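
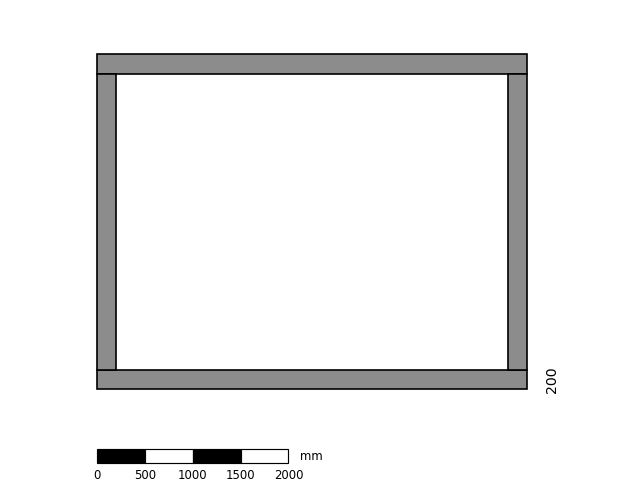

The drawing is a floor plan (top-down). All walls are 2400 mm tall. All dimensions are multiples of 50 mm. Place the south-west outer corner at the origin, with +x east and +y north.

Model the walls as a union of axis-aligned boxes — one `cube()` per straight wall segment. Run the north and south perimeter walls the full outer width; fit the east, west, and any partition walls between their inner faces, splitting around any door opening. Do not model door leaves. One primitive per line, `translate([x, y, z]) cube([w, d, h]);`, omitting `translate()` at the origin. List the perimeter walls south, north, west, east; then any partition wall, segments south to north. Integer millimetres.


cube([4500, 200, 2400]);
translate([0, 3300, 0]) cube([4500, 200, 2400]);
translate([0, 200, 0]) cube([200, 3100, 2400]);
translate([4300, 200, 0]) cube([200, 3100, 2400]);


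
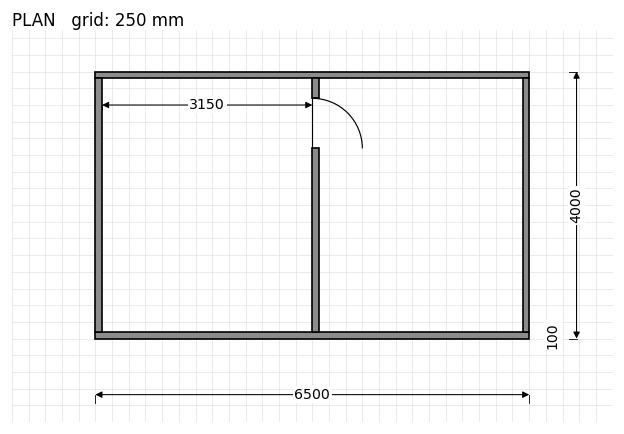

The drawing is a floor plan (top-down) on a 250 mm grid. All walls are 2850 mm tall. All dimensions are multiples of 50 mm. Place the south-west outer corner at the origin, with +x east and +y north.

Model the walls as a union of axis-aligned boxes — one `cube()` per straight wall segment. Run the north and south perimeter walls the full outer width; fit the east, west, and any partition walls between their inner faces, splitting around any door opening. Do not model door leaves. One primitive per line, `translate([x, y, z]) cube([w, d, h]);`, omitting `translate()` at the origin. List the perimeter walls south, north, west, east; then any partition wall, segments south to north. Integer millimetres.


cube([6500, 100, 2850]);
translate([0, 3900, 0]) cube([6500, 100, 2850]);
translate([0, 100, 0]) cube([100, 3800, 2850]);
translate([6400, 100, 0]) cube([100, 3800, 2850]);
translate([3250, 100, 0]) cube([100, 2750, 2850]);
translate([3250, 3600, 0]) cube([100, 300, 2850]);


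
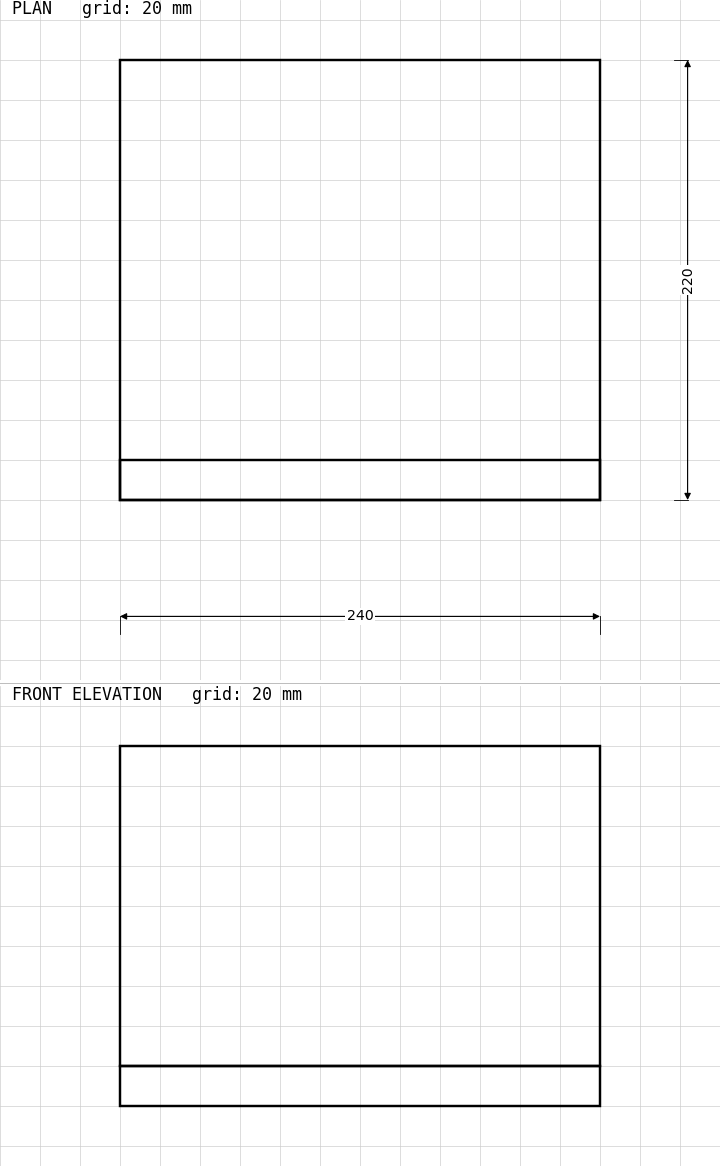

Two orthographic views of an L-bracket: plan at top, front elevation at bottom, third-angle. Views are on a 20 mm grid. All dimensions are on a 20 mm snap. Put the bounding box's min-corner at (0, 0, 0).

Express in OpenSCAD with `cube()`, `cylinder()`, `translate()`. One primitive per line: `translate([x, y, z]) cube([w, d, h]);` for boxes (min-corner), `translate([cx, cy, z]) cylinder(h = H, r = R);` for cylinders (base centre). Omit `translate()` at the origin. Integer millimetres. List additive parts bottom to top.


cube([240, 220, 20]);
translate([0, 0, 20]) cube([240, 20, 160]);


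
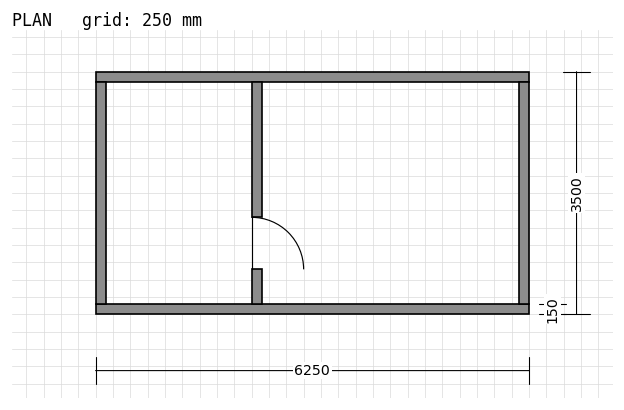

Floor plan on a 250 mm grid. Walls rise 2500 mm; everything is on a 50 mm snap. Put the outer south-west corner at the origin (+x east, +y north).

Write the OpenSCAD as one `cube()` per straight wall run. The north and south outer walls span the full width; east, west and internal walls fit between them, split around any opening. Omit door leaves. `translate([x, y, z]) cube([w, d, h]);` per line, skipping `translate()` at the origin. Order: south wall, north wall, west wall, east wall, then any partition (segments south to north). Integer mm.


cube([6250, 150, 2500]);
translate([0, 3350, 0]) cube([6250, 150, 2500]);
translate([0, 150, 0]) cube([150, 3200, 2500]);
translate([6100, 150, 0]) cube([150, 3200, 2500]);
translate([2250, 150, 0]) cube([150, 500, 2500]);
translate([2250, 1400, 0]) cube([150, 1950, 2500]);


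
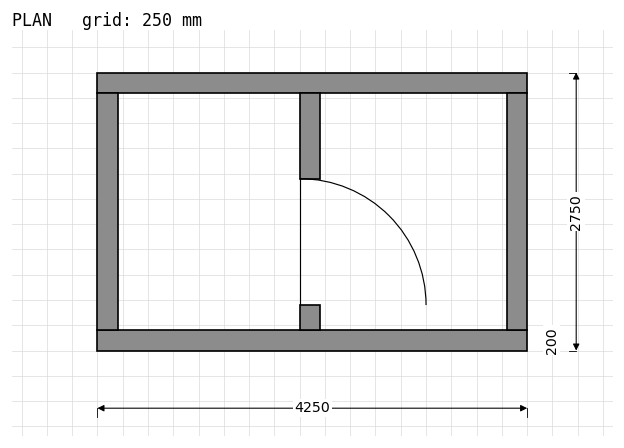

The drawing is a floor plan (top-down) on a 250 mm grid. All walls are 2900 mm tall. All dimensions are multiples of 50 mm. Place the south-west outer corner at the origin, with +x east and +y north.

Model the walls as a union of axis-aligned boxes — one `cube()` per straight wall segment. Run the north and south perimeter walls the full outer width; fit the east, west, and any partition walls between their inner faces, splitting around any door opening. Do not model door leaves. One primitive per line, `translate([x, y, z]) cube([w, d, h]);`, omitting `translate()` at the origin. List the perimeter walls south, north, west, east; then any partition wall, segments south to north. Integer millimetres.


cube([4250, 200, 2900]);
translate([0, 2550, 0]) cube([4250, 200, 2900]);
translate([0, 200, 0]) cube([200, 2350, 2900]);
translate([4050, 200, 0]) cube([200, 2350, 2900]);
translate([2000, 200, 0]) cube([200, 250, 2900]);
translate([2000, 1700, 0]) cube([200, 850, 2900]);


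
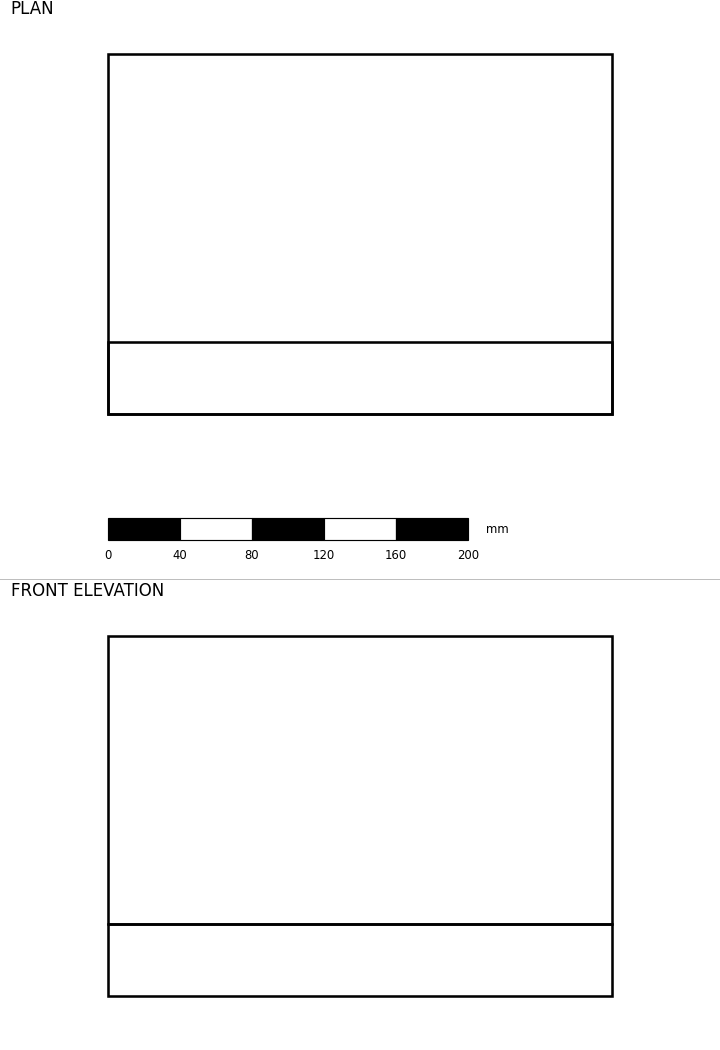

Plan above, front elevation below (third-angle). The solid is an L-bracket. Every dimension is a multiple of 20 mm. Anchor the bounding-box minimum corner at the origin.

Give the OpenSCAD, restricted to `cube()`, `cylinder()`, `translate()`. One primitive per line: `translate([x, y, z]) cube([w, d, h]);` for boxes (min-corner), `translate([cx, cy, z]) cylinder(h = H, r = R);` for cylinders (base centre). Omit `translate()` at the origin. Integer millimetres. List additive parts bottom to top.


cube([280, 200, 40]);
translate([0, 0, 40]) cube([280, 40, 160]);


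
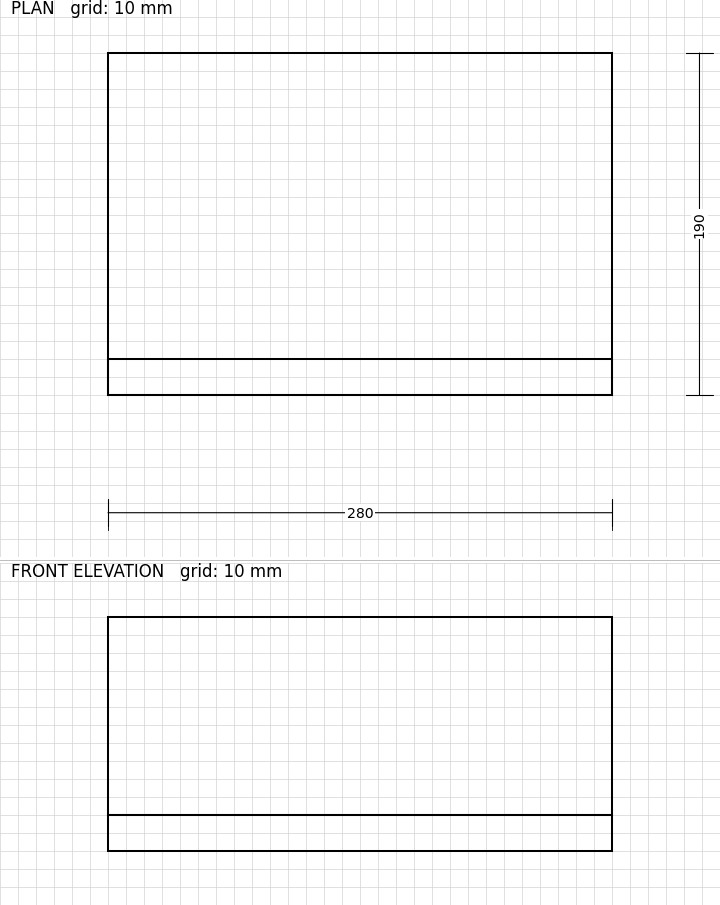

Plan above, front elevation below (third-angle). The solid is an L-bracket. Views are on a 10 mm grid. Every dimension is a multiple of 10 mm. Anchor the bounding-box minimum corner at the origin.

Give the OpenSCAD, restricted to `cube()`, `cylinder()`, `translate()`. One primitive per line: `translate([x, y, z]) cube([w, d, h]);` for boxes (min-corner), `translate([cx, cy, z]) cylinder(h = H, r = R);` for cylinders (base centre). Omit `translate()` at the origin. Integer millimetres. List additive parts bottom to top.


cube([280, 190, 20]);
translate([0, 0, 20]) cube([280, 20, 110]);


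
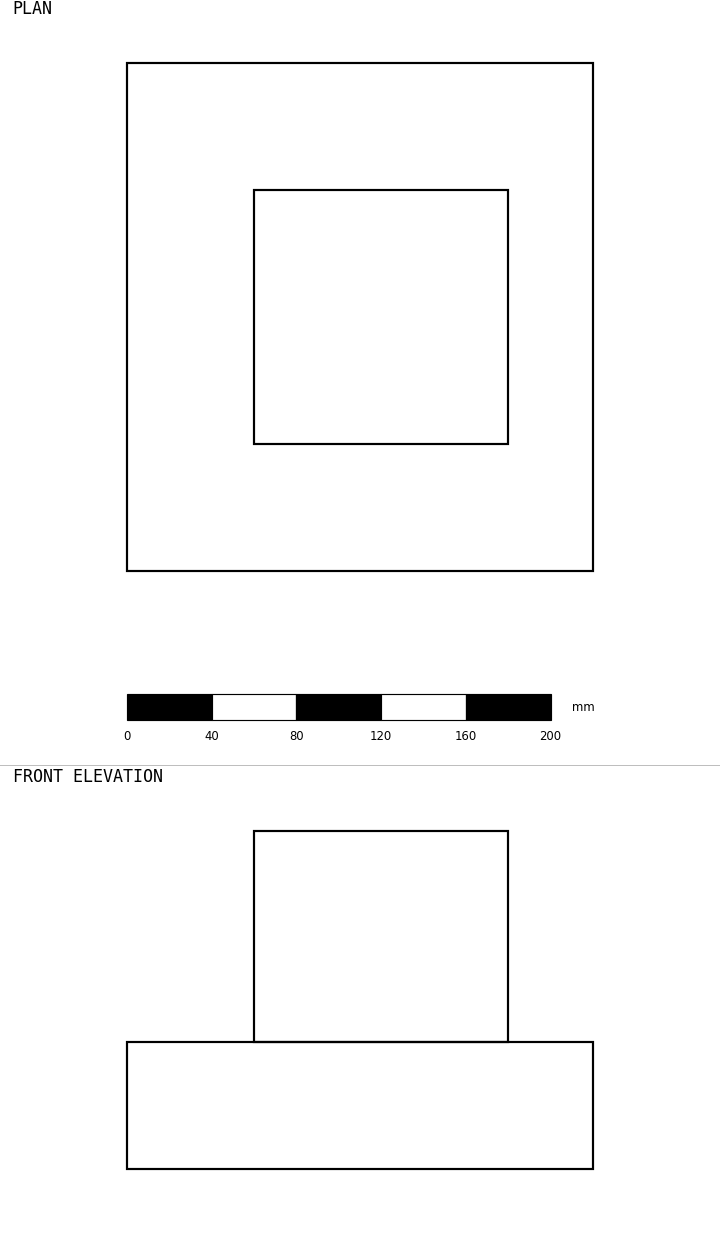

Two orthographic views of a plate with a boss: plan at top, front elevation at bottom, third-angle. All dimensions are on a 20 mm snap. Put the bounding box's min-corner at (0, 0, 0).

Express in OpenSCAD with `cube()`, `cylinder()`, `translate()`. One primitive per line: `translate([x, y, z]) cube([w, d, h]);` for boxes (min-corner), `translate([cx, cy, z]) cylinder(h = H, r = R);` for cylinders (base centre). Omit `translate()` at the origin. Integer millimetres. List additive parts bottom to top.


cube([220, 240, 60]);
translate([60, 60, 60]) cube([120, 120, 100]);


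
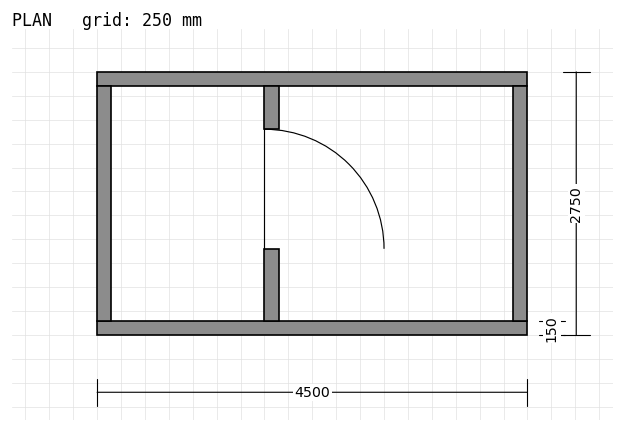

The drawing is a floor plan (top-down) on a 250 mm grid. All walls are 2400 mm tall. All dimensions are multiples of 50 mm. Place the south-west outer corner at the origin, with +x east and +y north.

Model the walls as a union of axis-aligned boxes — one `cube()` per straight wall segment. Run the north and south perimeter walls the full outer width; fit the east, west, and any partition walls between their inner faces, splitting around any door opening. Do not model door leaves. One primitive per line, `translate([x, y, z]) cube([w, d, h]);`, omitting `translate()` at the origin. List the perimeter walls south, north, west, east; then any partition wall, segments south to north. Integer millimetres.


cube([4500, 150, 2400]);
translate([0, 2600, 0]) cube([4500, 150, 2400]);
translate([0, 150, 0]) cube([150, 2450, 2400]);
translate([4350, 150, 0]) cube([150, 2450, 2400]);
translate([1750, 150, 0]) cube([150, 750, 2400]);
translate([1750, 2150, 0]) cube([150, 450, 2400]);


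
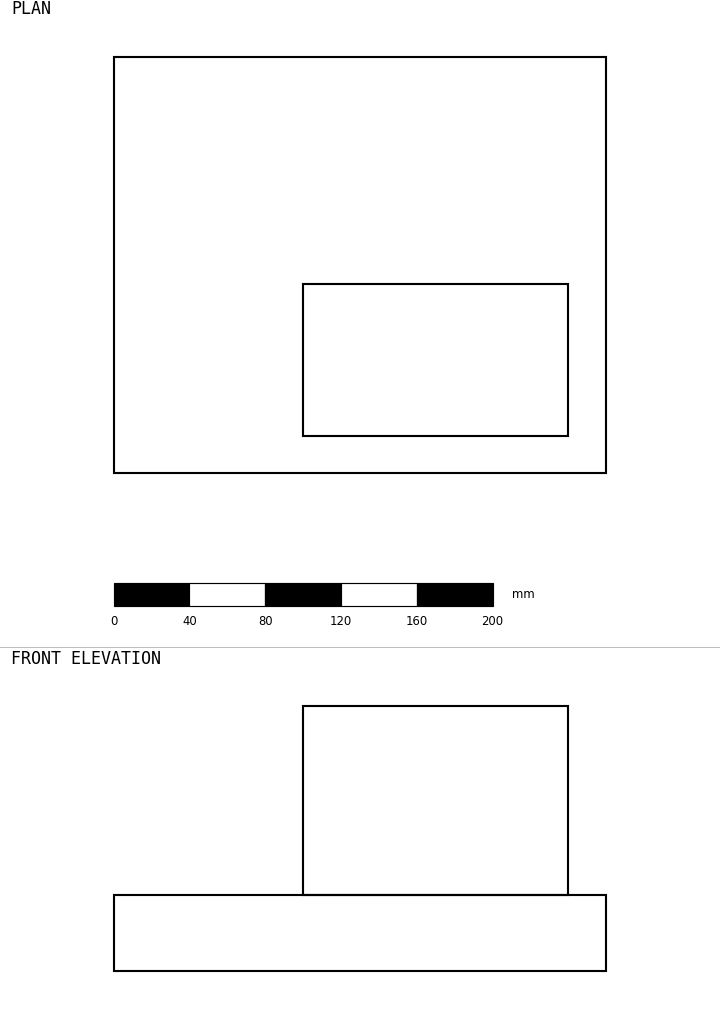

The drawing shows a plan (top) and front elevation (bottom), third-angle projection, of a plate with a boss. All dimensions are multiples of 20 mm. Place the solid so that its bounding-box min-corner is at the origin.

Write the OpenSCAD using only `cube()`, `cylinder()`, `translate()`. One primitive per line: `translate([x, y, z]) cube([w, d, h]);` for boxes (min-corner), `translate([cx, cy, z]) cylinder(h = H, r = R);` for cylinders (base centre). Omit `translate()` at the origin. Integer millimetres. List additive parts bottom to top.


cube([260, 220, 40]);
translate([100, 20, 40]) cube([140, 80, 100]);


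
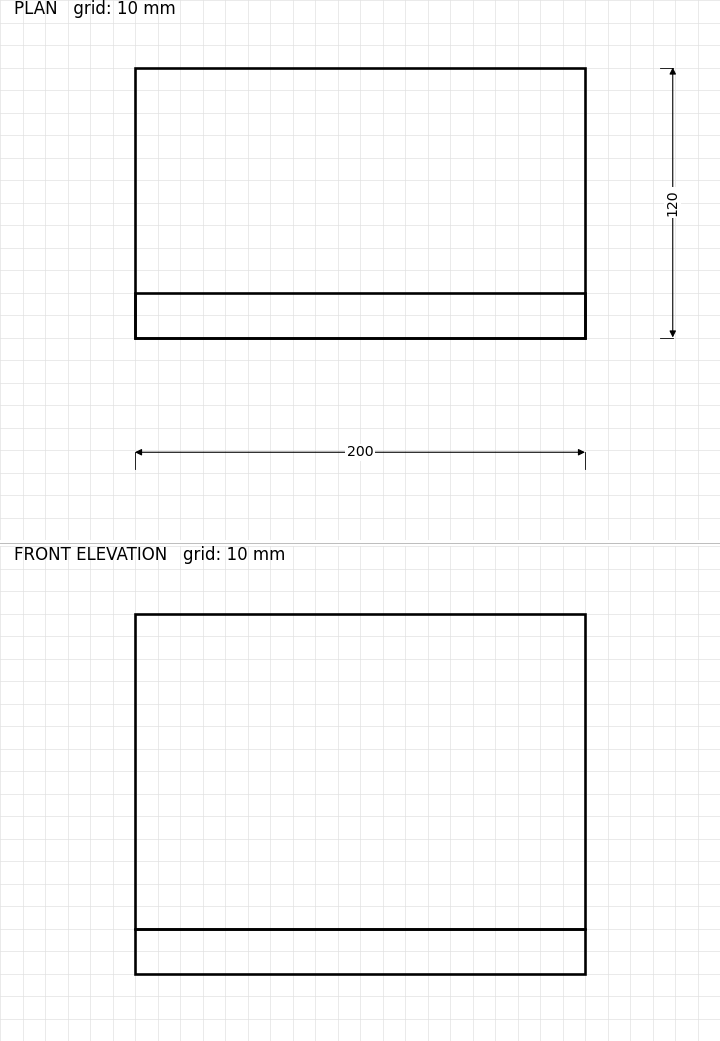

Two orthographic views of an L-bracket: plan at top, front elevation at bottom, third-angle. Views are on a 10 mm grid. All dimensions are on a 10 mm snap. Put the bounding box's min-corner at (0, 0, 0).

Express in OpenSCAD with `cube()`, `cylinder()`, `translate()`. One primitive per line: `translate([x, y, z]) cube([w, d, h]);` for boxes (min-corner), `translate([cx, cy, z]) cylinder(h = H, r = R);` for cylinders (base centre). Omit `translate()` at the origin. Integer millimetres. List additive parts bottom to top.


cube([200, 120, 20]);
translate([0, 0, 20]) cube([200, 20, 140]);


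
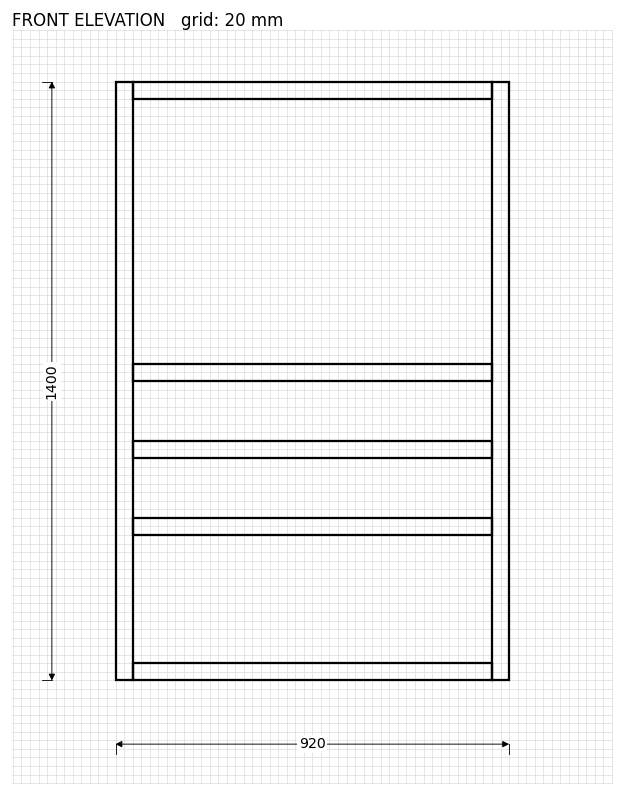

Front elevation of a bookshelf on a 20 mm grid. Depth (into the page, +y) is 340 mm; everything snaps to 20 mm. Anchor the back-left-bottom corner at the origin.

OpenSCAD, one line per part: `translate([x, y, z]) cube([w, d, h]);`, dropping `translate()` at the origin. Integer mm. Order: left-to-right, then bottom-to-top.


cube([40, 340, 1400]);
translate([40, 0, 0]) cube([840, 340, 40]);
translate([40, 0, 340]) cube([840, 340, 40]);
translate([40, 0, 520]) cube([840, 340, 40]);
translate([40, 0, 700]) cube([840, 340, 40]);
translate([40, 0, 1360]) cube([840, 340, 40]);
translate([880, 0, 0]) cube([40, 340, 1400]);


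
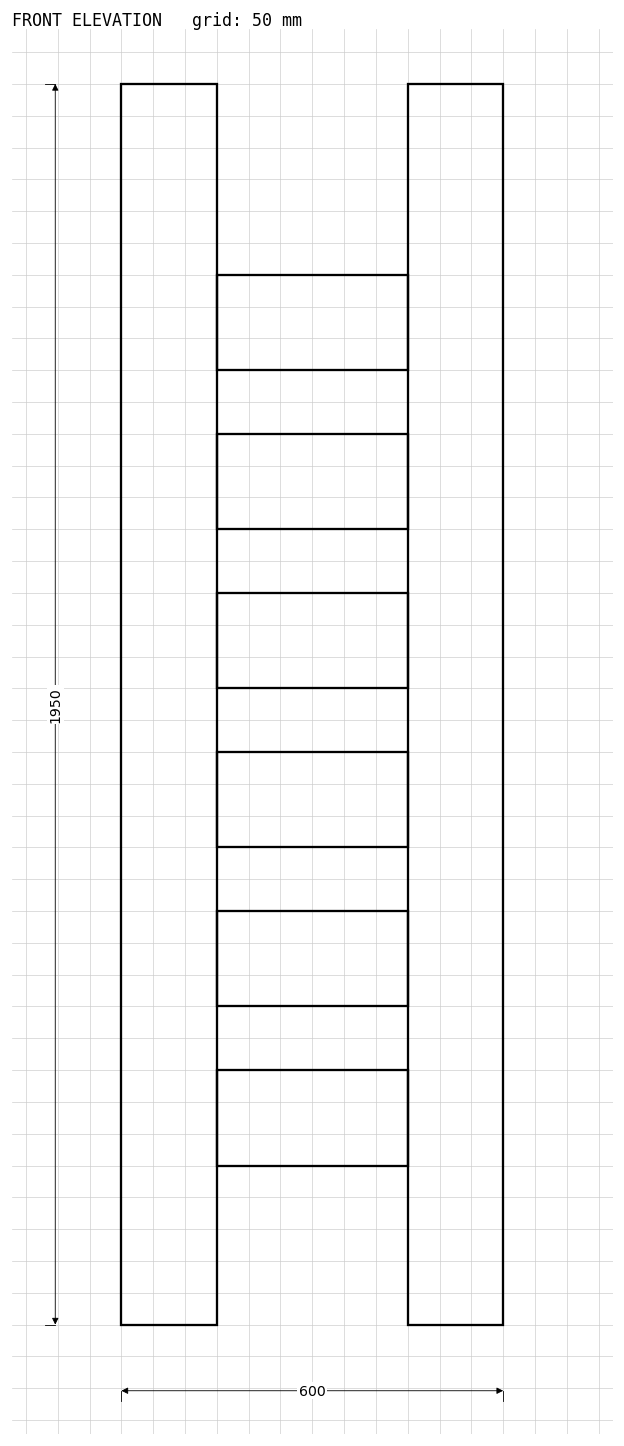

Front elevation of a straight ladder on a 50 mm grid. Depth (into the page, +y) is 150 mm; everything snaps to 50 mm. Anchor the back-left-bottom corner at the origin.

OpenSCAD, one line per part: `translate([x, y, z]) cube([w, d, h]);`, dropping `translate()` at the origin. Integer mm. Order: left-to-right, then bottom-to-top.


cube([150, 150, 1950]);
translate([150, 0, 250]) cube([300, 150, 150]);
translate([150, 0, 500]) cube([300, 150, 150]);
translate([150, 0, 750]) cube([300, 150, 150]);
translate([150, 0, 1000]) cube([300, 150, 150]);
translate([150, 0, 1250]) cube([300, 150, 150]);
translate([150, 0, 1500]) cube([300, 150, 150]);
translate([450, 0, 0]) cube([150, 150, 1950]);


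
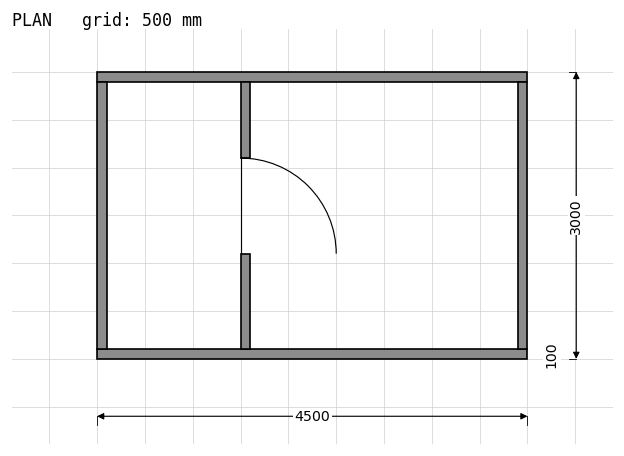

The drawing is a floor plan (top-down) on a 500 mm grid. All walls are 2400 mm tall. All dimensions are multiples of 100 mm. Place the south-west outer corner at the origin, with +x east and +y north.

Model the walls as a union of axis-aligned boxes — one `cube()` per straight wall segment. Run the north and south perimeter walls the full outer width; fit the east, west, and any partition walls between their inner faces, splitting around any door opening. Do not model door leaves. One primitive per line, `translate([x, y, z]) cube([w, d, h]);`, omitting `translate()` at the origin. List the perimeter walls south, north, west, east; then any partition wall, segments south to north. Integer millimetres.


cube([4500, 100, 2400]);
translate([0, 2900, 0]) cube([4500, 100, 2400]);
translate([0, 100, 0]) cube([100, 2800, 2400]);
translate([4400, 100, 0]) cube([100, 2800, 2400]);
translate([1500, 100, 0]) cube([100, 1000, 2400]);
translate([1500, 2100, 0]) cube([100, 800, 2400]);


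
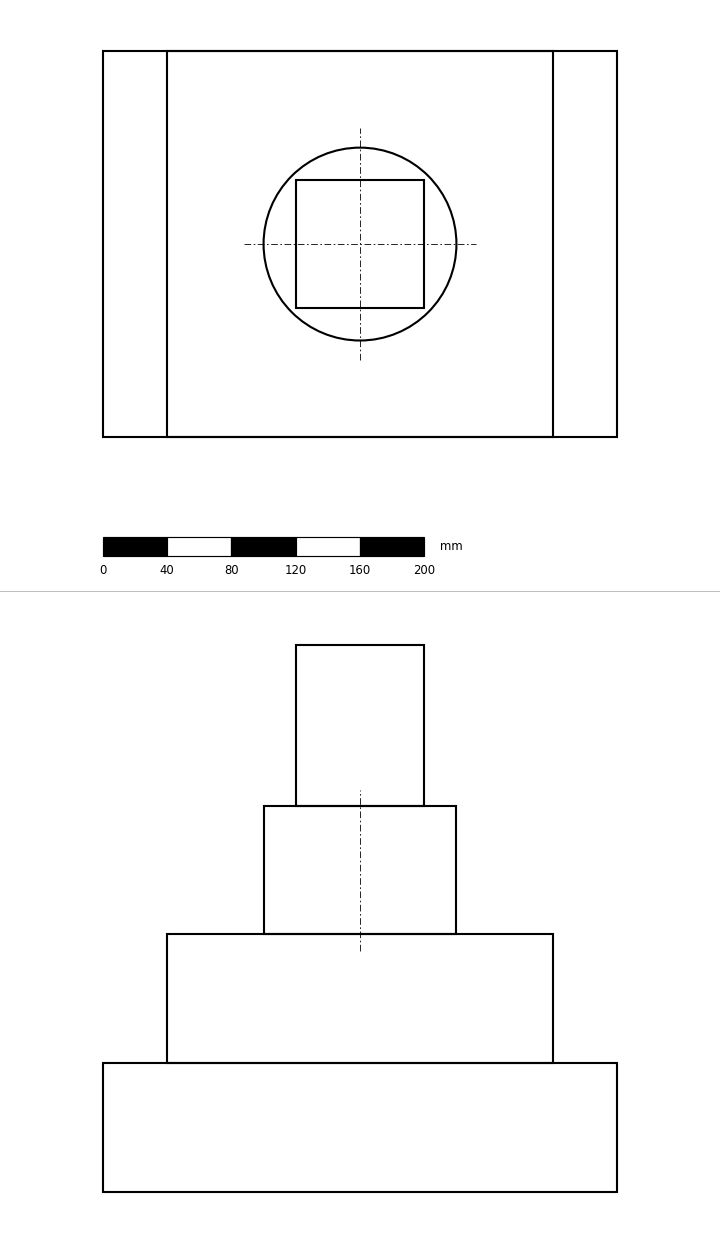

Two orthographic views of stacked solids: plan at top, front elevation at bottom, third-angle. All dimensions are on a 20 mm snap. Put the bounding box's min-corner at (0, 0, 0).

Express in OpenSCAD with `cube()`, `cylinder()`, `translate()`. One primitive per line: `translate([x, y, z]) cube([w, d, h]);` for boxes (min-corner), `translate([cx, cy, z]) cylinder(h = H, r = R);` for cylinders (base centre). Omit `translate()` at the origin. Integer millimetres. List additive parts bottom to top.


cube([320, 240, 80]);
translate([40, 0, 80]) cube([240, 240, 80]);
translate([160, 120, 160]) cylinder(h = 80, r = 60);
translate([120, 80, 240]) cube([80, 80, 100]);


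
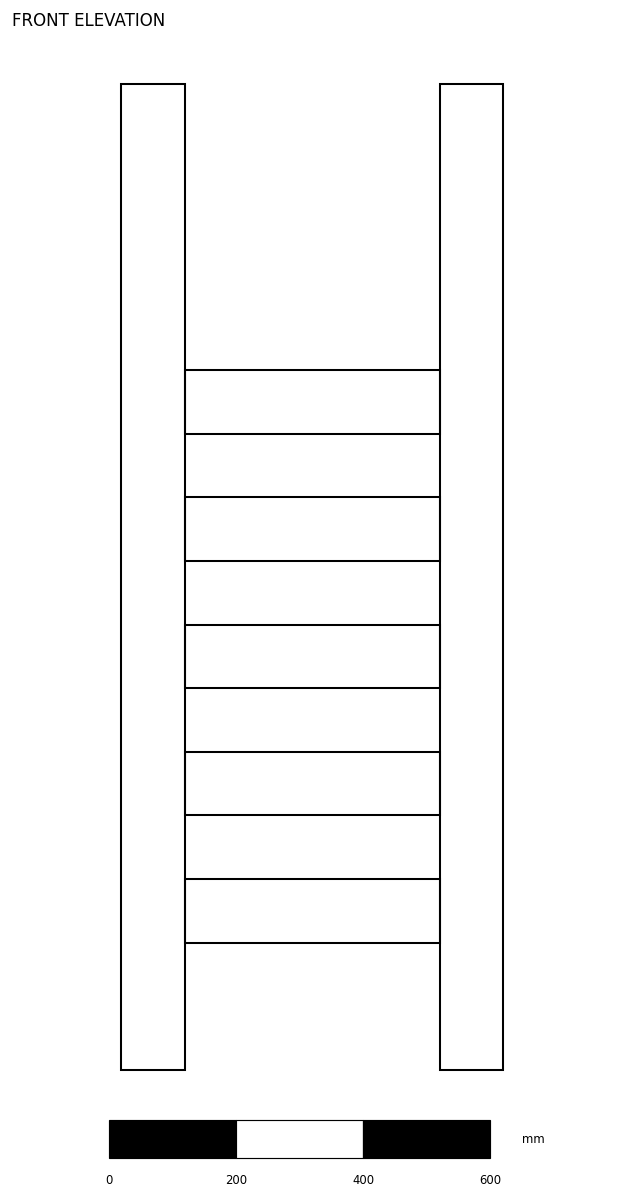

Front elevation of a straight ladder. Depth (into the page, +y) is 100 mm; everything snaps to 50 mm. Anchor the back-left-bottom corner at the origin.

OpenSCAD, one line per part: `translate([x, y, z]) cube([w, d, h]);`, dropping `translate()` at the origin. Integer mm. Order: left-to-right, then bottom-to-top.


cube([100, 100, 1550]);
translate([100, 0, 200]) cube([400, 100, 100]);
translate([100, 0, 400]) cube([400, 100, 100]);
translate([100, 0, 600]) cube([400, 100, 100]);
translate([100, 0, 800]) cube([400, 100, 100]);
translate([100, 0, 1000]) cube([400, 100, 100]);
translate([500, 0, 0]) cube([100, 100, 1550]);


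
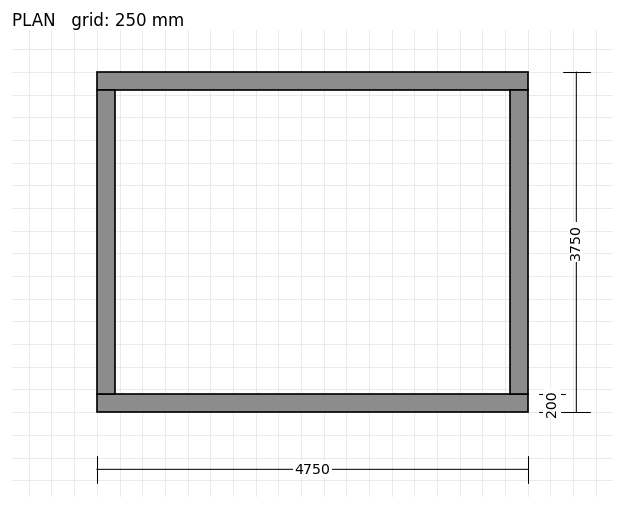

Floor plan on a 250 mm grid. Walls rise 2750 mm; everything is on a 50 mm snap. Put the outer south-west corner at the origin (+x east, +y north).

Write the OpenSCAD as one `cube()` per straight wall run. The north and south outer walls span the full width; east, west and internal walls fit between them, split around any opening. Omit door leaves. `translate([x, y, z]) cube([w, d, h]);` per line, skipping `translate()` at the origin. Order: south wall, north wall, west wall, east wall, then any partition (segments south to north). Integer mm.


cube([4750, 200, 2750]);
translate([0, 3550, 0]) cube([4750, 200, 2750]);
translate([0, 200, 0]) cube([200, 3350, 2750]);
translate([4550, 200, 0]) cube([200, 3350, 2750]);


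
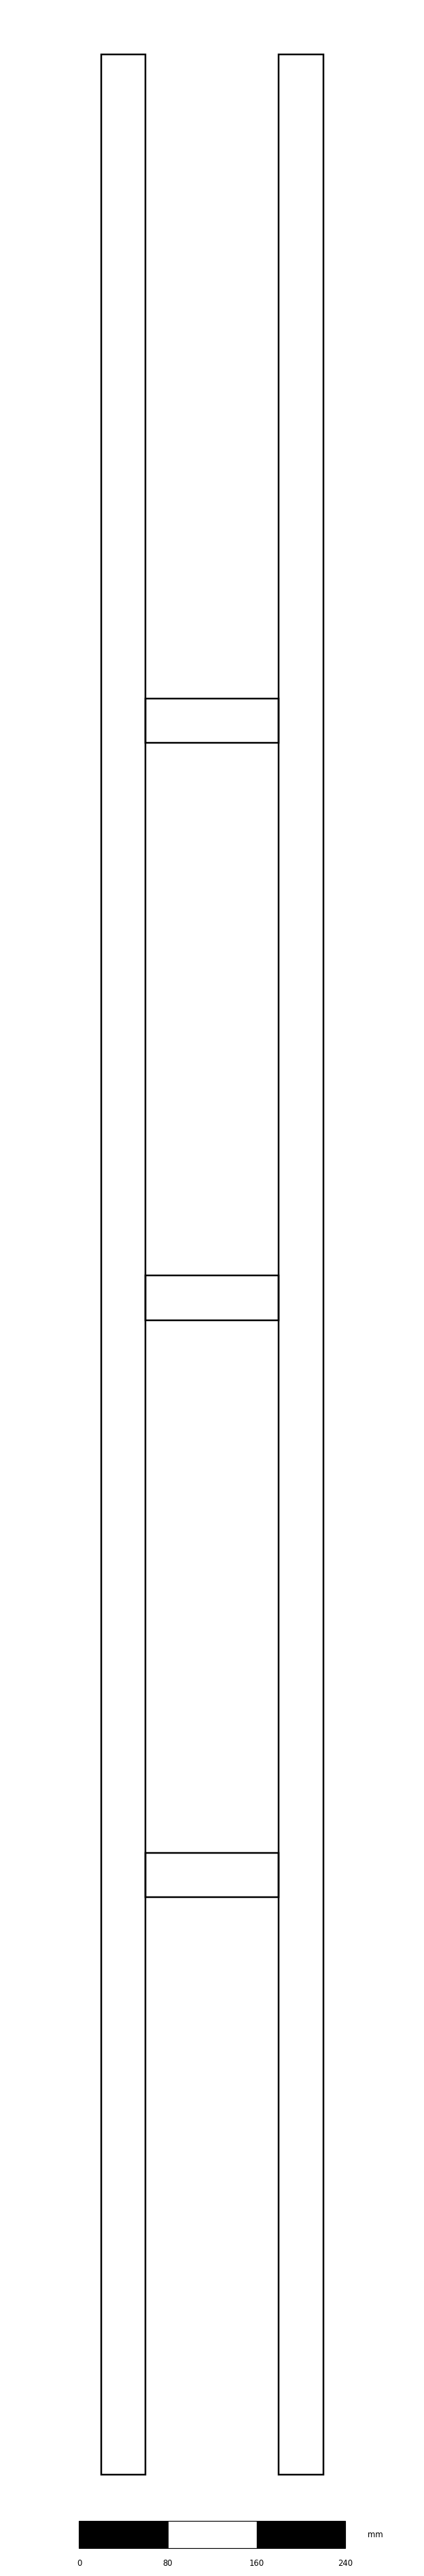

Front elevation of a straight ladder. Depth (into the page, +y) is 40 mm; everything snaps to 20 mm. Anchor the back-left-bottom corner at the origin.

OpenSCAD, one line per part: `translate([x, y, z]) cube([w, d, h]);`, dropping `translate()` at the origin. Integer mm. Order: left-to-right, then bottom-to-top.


cube([40, 40, 2180]);
translate([40, 0, 520]) cube([120, 40, 40]);
translate([40, 0, 1040]) cube([120, 40, 40]);
translate([40, 0, 1560]) cube([120, 40, 40]);
translate([160, 0, 0]) cube([40, 40, 2180]);


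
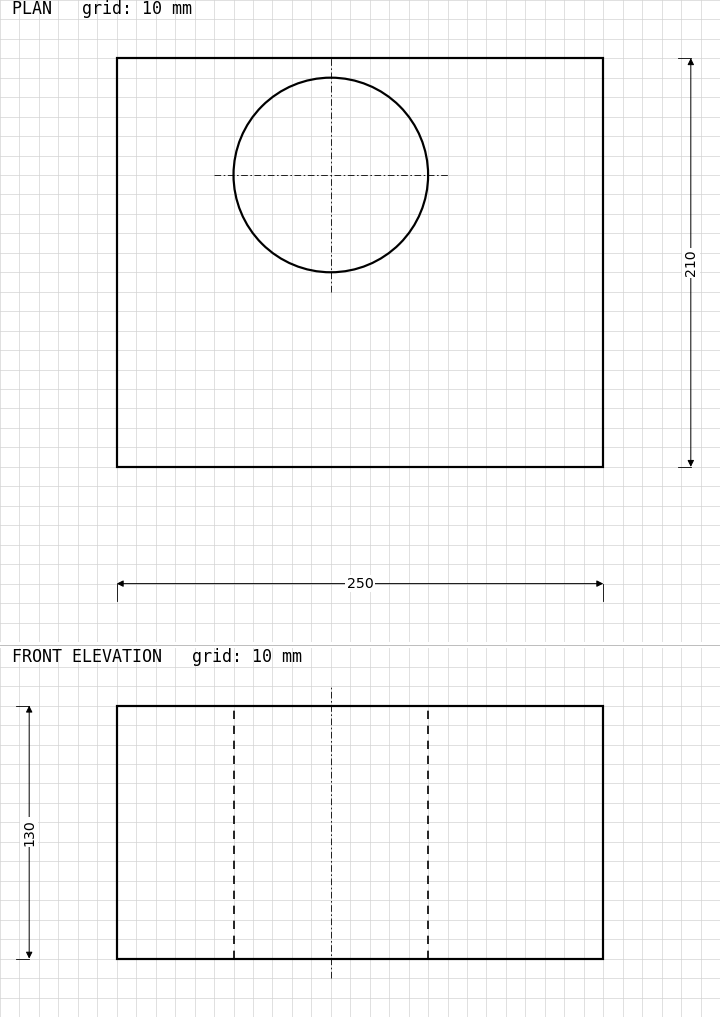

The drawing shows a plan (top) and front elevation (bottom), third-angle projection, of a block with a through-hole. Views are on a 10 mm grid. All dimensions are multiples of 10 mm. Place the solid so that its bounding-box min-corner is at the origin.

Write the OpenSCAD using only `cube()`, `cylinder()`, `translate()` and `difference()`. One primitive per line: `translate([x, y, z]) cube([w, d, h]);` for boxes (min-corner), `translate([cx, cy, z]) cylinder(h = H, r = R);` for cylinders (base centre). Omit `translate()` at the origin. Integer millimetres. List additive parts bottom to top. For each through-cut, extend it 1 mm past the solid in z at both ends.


difference() {
  cube([250, 210, 130]);
  translate([110, 150, -1]) cylinder(h = 132, r = 50);
}


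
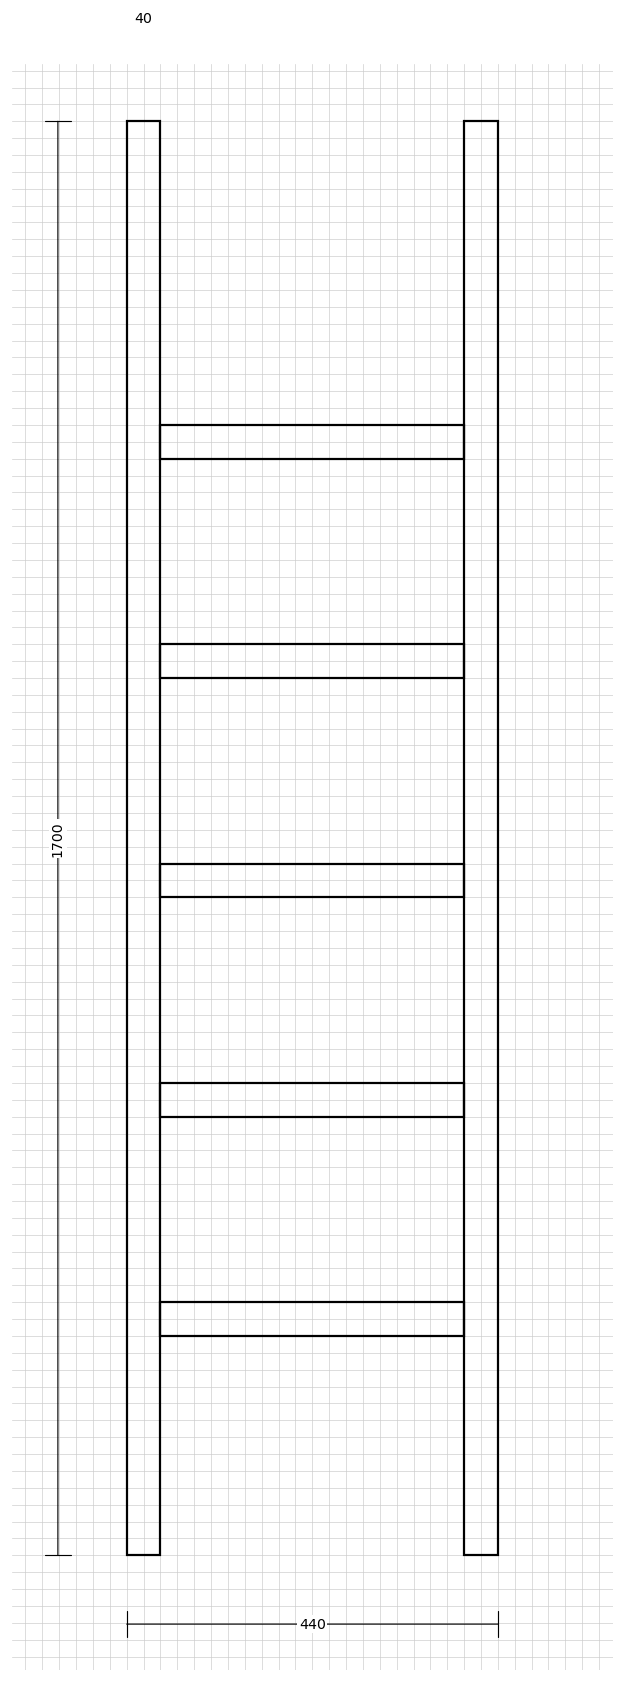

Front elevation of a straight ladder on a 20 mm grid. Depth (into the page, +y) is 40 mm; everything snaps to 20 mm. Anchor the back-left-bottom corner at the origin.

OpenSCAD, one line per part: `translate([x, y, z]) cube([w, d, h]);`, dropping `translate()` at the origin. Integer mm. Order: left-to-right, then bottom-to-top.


cube([40, 40, 1700]);
translate([40, 0, 260]) cube([360, 40, 40]);
translate([40, 0, 520]) cube([360, 40, 40]);
translate([40, 0, 780]) cube([360, 40, 40]);
translate([40, 0, 1040]) cube([360, 40, 40]);
translate([40, 0, 1300]) cube([360, 40, 40]);
translate([400, 0, 0]) cube([40, 40, 1700]);


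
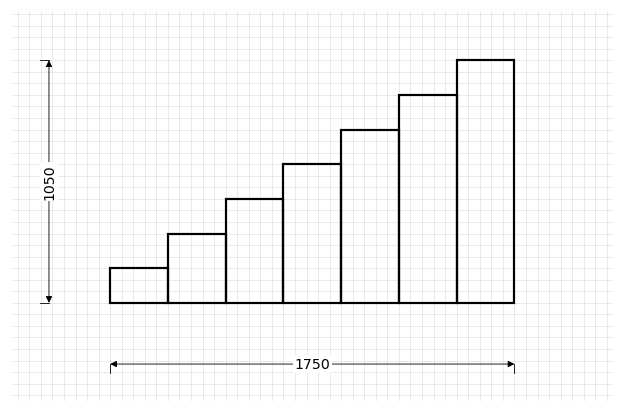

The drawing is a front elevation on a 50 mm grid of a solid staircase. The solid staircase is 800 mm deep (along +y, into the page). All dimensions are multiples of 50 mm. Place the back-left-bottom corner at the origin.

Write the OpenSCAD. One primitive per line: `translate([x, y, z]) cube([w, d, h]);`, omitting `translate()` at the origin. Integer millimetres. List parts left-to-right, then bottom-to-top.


cube([250, 800, 150]);
translate([250, 0, 0]) cube([250, 800, 300]);
translate([500, 0, 0]) cube([250, 800, 450]);
translate([750, 0, 0]) cube([250, 800, 600]);
translate([1000, 0, 0]) cube([250, 800, 750]);
translate([1250, 0, 0]) cube([250, 800, 900]);
translate([1500, 0, 0]) cube([250, 800, 1050]);


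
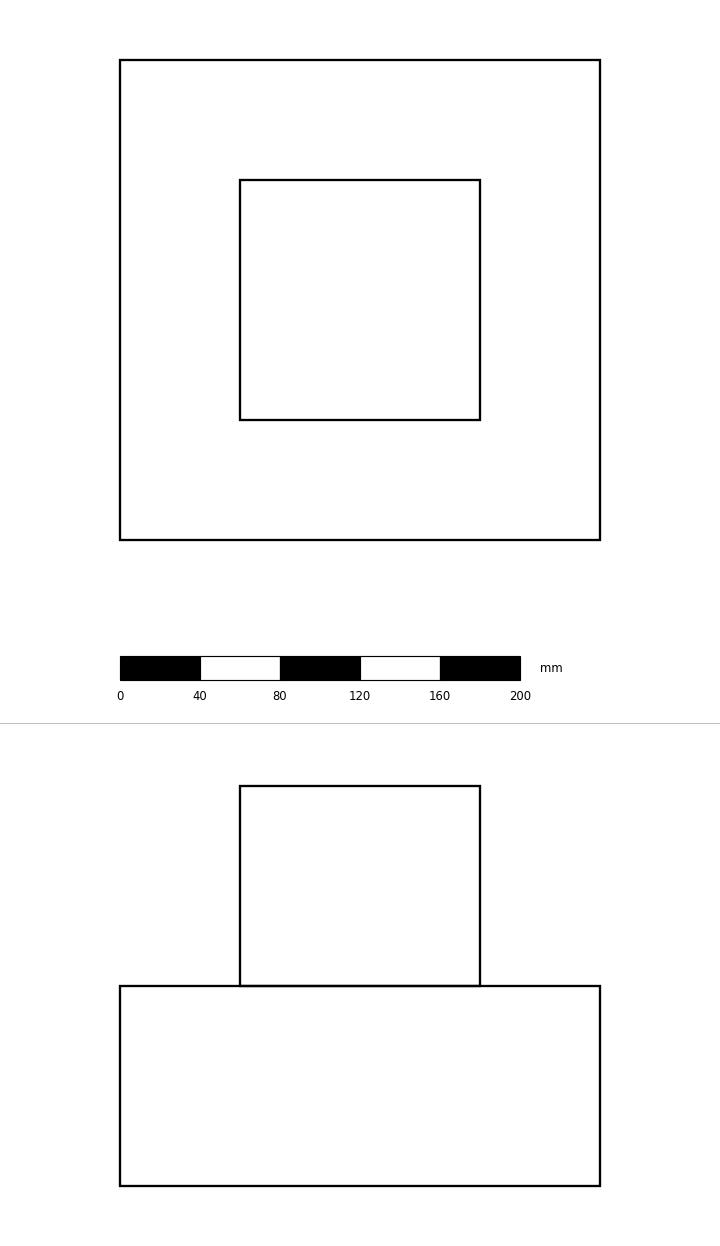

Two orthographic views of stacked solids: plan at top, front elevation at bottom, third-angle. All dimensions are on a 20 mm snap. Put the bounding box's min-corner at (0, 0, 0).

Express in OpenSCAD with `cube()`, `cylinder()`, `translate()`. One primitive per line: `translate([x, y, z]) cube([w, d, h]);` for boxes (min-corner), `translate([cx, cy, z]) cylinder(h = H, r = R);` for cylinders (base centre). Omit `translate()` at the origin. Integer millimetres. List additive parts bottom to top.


cube([240, 240, 100]);
translate([60, 60, 100]) cube([120, 120, 100]);


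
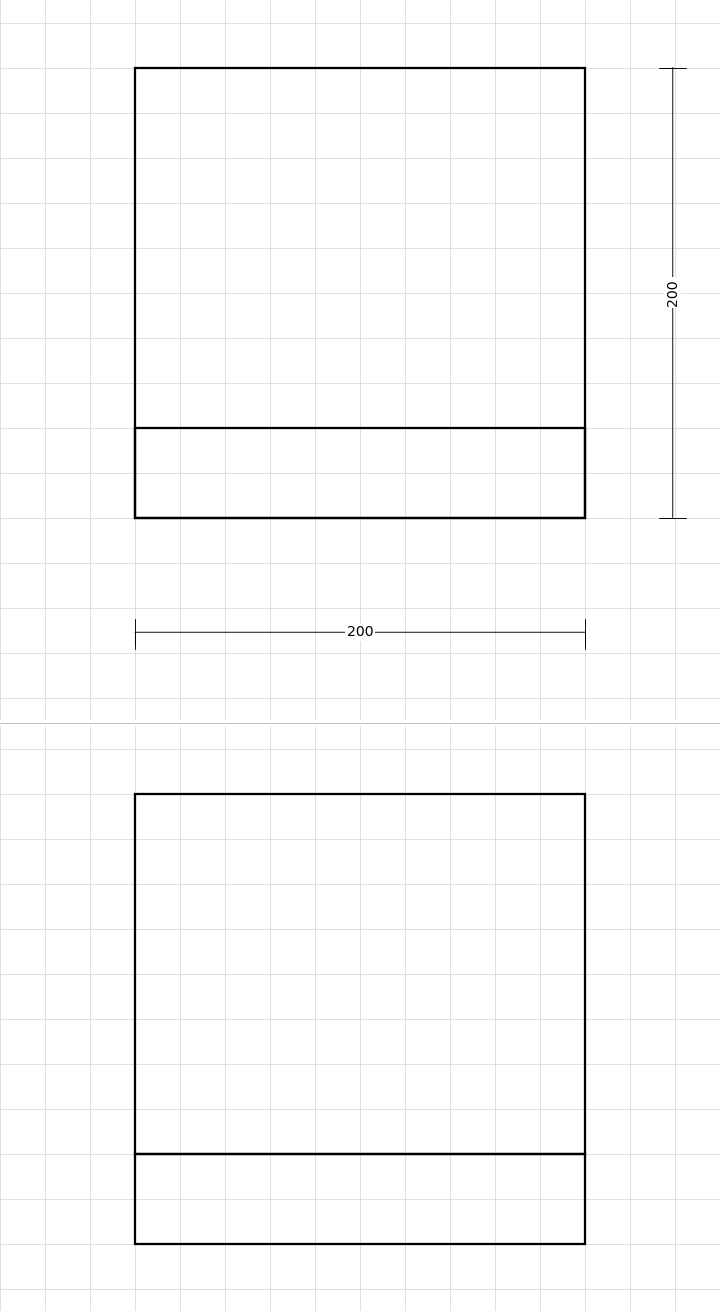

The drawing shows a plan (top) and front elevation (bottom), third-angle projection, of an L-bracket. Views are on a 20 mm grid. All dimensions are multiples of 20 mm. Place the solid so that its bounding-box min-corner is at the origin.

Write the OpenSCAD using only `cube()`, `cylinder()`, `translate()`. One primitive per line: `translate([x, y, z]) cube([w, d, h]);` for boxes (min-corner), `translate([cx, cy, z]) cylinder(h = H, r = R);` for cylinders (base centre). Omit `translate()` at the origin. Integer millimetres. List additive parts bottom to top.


cube([200, 200, 40]);
translate([0, 0, 40]) cube([200, 40, 160]);


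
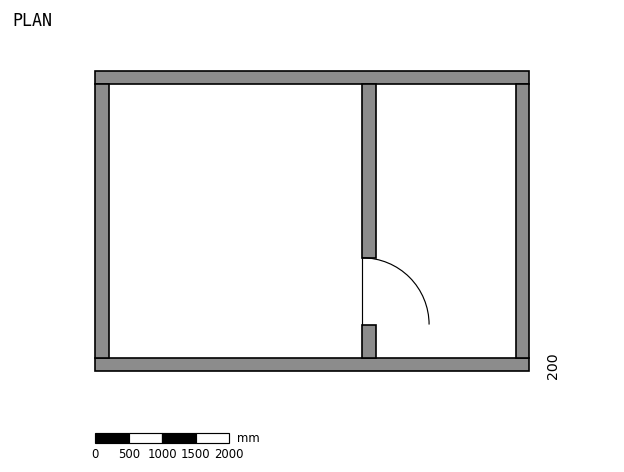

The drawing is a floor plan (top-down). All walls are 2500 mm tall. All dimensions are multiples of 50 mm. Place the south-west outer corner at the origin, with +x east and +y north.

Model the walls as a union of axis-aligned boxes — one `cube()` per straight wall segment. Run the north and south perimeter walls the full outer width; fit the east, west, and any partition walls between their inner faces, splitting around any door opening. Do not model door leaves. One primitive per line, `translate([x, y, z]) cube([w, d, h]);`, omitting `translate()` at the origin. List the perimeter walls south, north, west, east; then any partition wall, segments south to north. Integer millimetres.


cube([6500, 200, 2500]);
translate([0, 4300, 0]) cube([6500, 200, 2500]);
translate([0, 200, 0]) cube([200, 4100, 2500]);
translate([6300, 200, 0]) cube([200, 4100, 2500]);
translate([4000, 200, 0]) cube([200, 500, 2500]);
translate([4000, 1700, 0]) cube([200, 2600, 2500]);


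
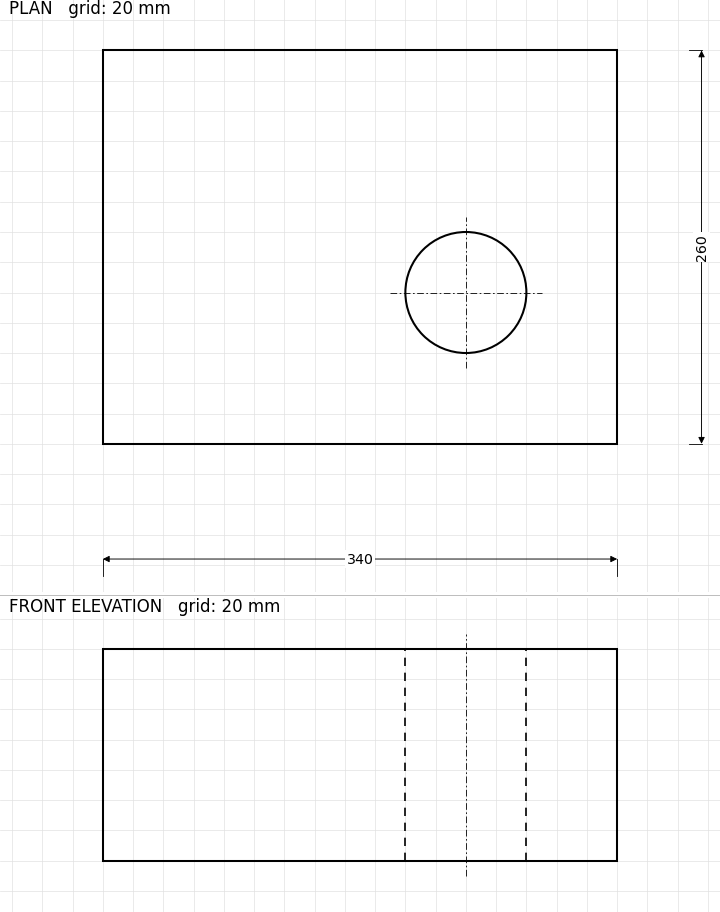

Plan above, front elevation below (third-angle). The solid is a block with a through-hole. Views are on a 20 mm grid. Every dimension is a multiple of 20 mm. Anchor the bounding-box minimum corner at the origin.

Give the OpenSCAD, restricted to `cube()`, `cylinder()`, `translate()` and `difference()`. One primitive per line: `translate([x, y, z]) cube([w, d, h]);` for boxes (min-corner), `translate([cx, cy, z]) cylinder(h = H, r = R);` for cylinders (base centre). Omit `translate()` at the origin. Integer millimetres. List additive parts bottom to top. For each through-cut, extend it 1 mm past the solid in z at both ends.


difference() {
  cube([340, 260, 140]);
  translate([240, 100, -1]) cylinder(h = 142, r = 40);
}


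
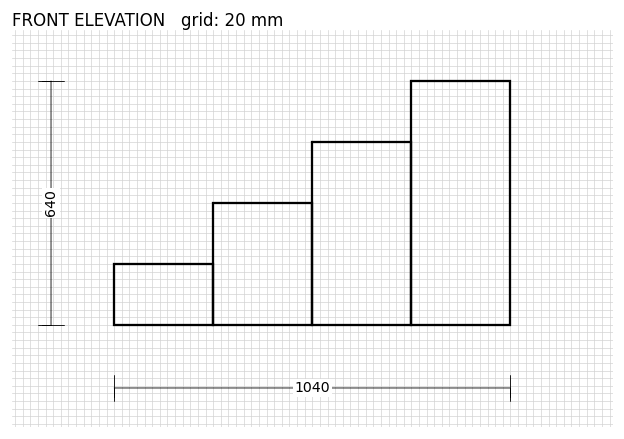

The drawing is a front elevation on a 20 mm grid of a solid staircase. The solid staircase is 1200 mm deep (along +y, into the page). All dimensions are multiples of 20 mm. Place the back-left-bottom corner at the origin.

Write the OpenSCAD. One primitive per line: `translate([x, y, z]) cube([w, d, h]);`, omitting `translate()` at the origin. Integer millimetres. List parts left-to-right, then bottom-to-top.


cube([260, 1200, 160]);
translate([260, 0, 0]) cube([260, 1200, 320]);
translate([520, 0, 0]) cube([260, 1200, 480]);
translate([780, 0, 0]) cube([260, 1200, 640]);


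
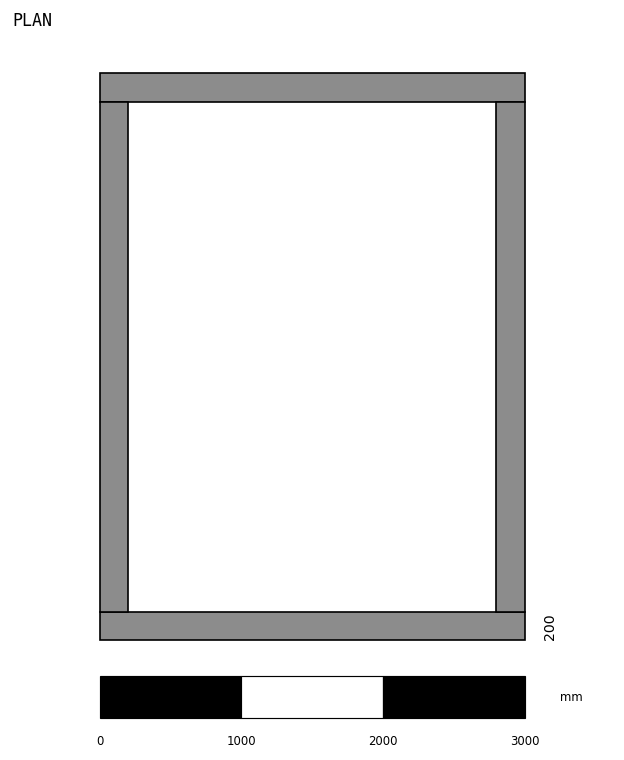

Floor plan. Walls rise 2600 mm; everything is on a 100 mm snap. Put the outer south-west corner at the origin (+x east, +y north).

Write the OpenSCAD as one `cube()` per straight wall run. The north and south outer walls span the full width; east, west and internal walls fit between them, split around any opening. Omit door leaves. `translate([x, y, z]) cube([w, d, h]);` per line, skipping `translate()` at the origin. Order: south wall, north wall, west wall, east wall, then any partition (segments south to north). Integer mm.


cube([3000, 200, 2600]);
translate([0, 3800, 0]) cube([3000, 200, 2600]);
translate([0, 200, 0]) cube([200, 3600, 2600]);
translate([2800, 200, 0]) cube([200, 3600, 2600]);


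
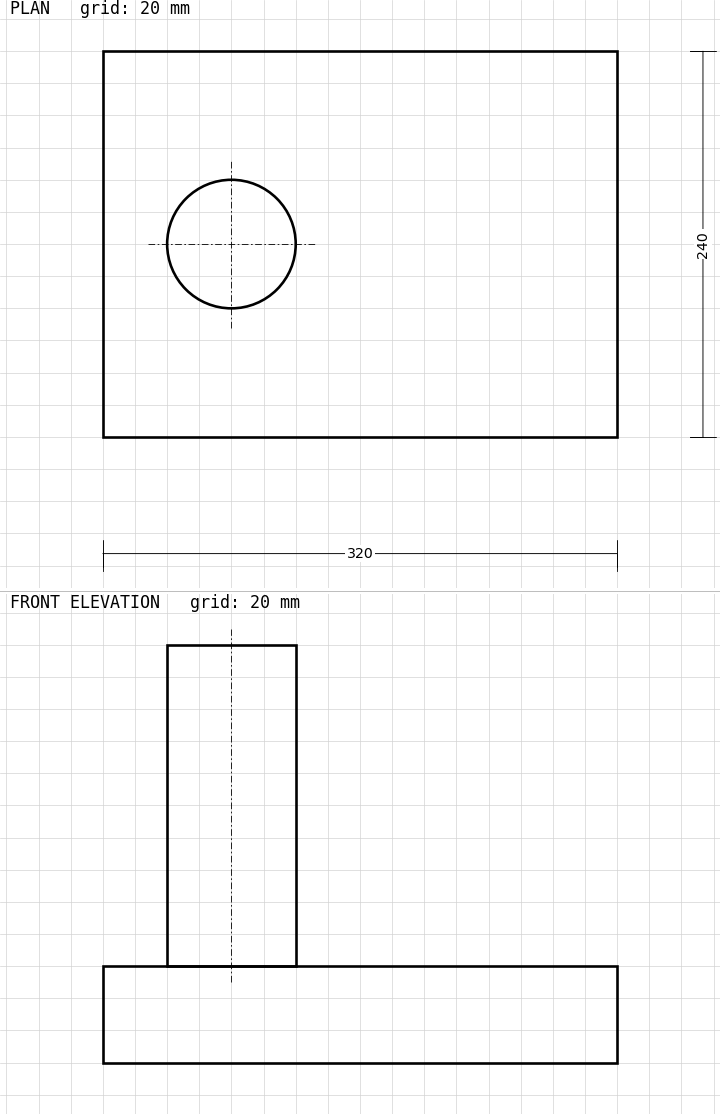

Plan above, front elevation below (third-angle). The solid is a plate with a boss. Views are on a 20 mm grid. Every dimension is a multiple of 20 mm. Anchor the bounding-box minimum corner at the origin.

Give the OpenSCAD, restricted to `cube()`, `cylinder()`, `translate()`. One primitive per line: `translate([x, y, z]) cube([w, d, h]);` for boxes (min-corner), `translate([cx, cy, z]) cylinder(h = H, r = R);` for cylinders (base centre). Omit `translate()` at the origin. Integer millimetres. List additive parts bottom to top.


cube([320, 240, 60]);
translate([80, 120, 60]) cylinder(h = 200, r = 40);


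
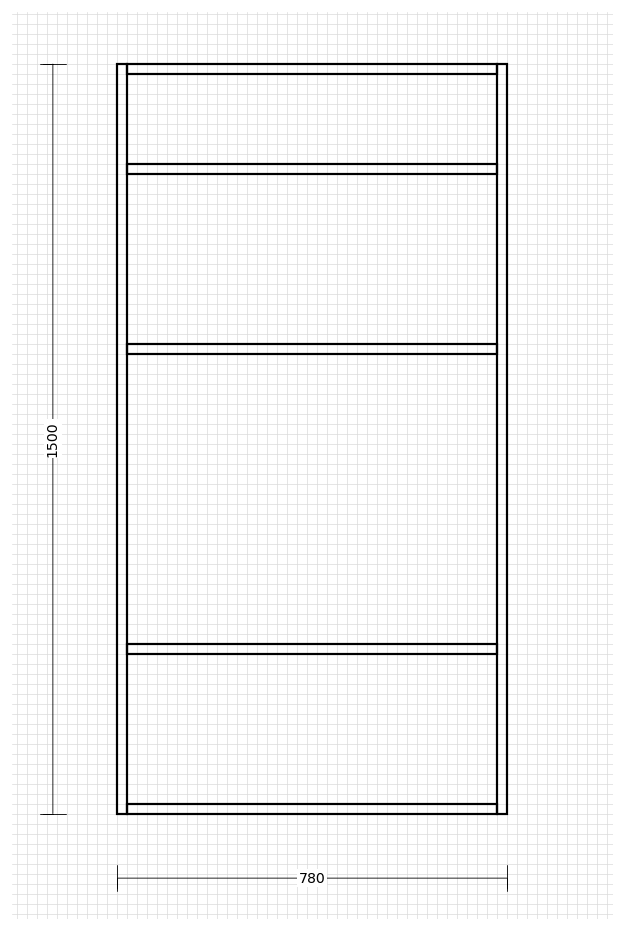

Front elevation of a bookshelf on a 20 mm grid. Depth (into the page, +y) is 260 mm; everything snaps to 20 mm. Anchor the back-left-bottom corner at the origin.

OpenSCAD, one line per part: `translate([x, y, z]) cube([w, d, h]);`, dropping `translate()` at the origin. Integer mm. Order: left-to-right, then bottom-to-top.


cube([20, 260, 1500]);
translate([20, 0, 0]) cube([740, 260, 20]);
translate([20, 0, 320]) cube([740, 260, 20]);
translate([20, 0, 920]) cube([740, 260, 20]);
translate([20, 0, 1280]) cube([740, 260, 20]);
translate([20, 0, 1480]) cube([740, 260, 20]);
translate([760, 0, 0]) cube([20, 260, 1500]);


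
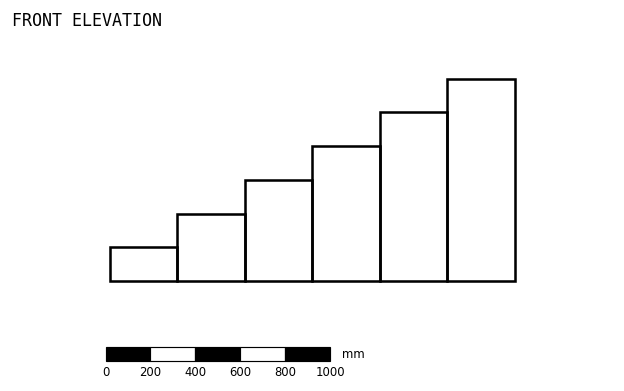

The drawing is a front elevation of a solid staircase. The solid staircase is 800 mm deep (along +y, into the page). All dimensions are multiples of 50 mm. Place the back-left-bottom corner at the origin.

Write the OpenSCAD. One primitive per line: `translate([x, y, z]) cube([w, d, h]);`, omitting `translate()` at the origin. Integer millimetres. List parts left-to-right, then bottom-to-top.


cube([300, 800, 150]);
translate([300, 0, 0]) cube([300, 800, 300]);
translate([600, 0, 0]) cube([300, 800, 450]);
translate([900, 0, 0]) cube([300, 800, 600]);
translate([1200, 0, 0]) cube([300, 800, 750]);
translate([1500, 0, 0]) cube([300, 800, 900]);


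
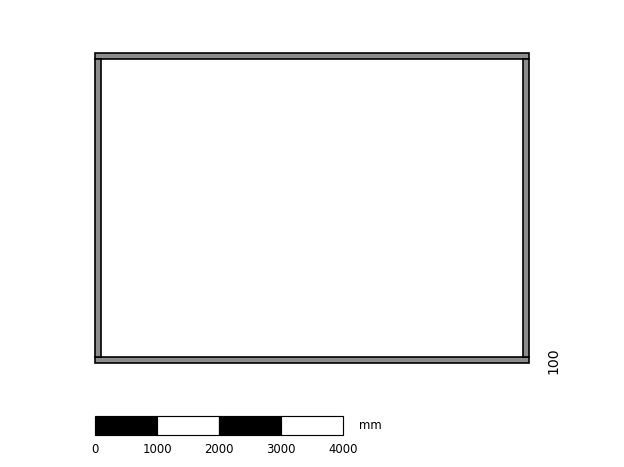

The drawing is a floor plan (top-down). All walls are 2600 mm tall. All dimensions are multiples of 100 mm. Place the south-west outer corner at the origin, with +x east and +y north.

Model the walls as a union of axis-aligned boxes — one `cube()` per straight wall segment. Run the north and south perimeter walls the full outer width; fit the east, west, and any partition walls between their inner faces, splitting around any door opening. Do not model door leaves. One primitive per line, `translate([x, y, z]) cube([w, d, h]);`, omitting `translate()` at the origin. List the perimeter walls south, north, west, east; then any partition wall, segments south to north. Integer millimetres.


cube([7000, 100, 2600]);
translate([0, 4900, 0]) cube([7000, 100, 2600]);
translate([0, 100, 0]) cube([100, 4800, 2600]);
translate([6900, 100, 0]) cube([100, 4800, 2600]);


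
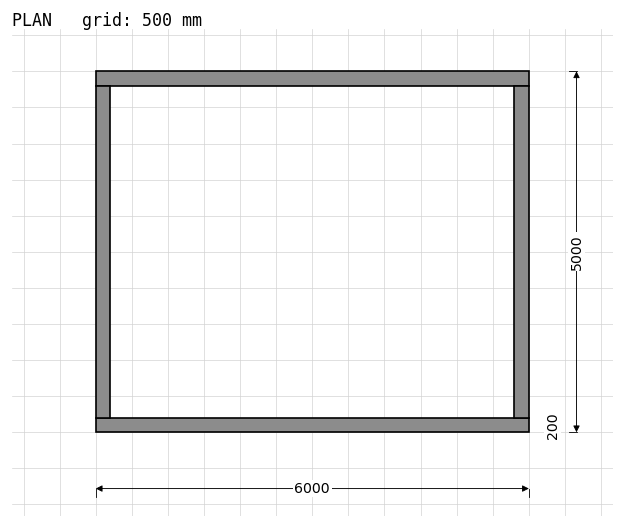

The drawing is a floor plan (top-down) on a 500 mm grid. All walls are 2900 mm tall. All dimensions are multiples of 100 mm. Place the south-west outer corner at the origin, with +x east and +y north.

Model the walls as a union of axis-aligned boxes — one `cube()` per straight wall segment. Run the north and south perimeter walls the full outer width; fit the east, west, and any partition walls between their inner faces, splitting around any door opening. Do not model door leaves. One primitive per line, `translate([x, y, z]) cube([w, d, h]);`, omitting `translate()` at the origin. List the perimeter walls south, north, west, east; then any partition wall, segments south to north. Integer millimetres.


cube([6000, 200, 2900]);
translate([0, 4800, 0]) cube([6000, 200, 2900]);
translate([0, 200, 0]) cube([200, 4600, 2900]);
translate([5800, 200, 0]) cube([200, 4600, 2900]);


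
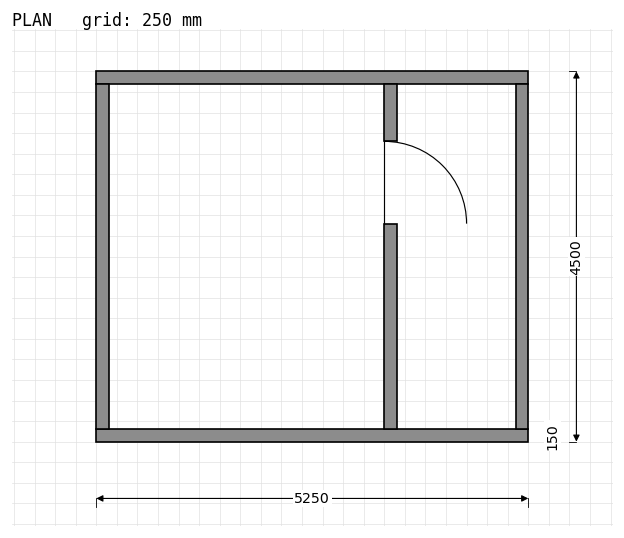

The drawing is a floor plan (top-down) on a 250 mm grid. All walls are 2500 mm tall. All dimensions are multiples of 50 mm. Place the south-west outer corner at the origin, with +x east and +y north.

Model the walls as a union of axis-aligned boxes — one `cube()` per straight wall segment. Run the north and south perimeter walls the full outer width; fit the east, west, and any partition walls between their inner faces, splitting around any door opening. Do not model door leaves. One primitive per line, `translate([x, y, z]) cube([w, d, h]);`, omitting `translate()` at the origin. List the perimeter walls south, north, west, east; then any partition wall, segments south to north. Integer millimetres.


cube([5250, 150, 2500]);
translate([0, 4350, 0]) cube([5250, 150, 2500]);
translate([0, 150, 0]) cube([150, 4200, 2500]);
translate([5100, 150, 0]) cube([150, 4200, 2500]);
translate([3500, 150, 0]) cube([150, 2500, 2500]);
translate([3500, 3650, 0]) cube([150, 700, 2500]);


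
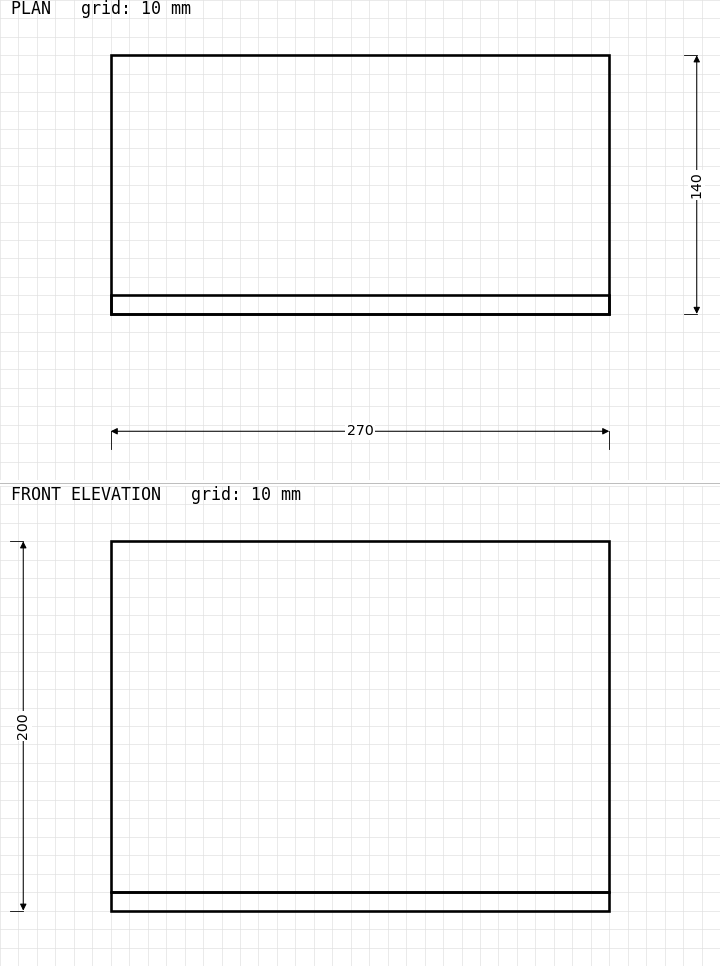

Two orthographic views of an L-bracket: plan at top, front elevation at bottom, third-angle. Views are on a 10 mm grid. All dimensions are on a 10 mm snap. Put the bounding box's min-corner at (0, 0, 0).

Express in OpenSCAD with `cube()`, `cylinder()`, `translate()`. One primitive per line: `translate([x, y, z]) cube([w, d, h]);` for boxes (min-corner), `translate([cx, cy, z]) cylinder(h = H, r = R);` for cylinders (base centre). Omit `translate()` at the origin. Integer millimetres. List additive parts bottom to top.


cube([270, 140, 10]);
translate([0, 0, 10]) cube([270, 10, 190]);


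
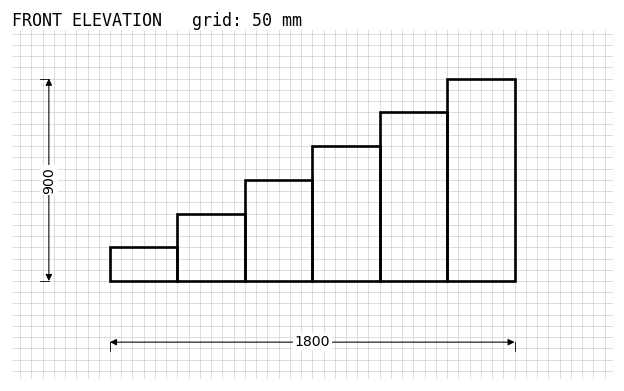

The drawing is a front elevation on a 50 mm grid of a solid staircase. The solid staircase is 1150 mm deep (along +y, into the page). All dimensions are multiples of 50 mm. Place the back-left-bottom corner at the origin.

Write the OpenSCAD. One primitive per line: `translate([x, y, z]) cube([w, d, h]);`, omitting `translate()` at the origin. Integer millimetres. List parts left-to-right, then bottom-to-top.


cube([300, 1150, 150]);
translate([300, 0, 0]) cube([300, 1150, 300]);
translate([600, 0, 0]) cube([300, 1150, 450]);
translate([900, 0, 0]) cube([300, 1150, 600]);
translate([1200, 0, 0]) cube([300, 1150, 750]);
translate([1500, 0, 0]) cube([300, 1150, 900]);


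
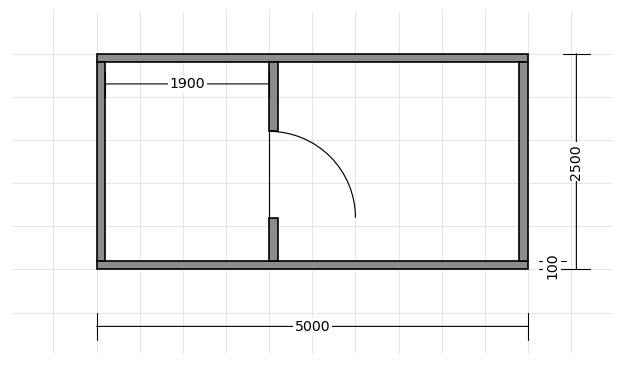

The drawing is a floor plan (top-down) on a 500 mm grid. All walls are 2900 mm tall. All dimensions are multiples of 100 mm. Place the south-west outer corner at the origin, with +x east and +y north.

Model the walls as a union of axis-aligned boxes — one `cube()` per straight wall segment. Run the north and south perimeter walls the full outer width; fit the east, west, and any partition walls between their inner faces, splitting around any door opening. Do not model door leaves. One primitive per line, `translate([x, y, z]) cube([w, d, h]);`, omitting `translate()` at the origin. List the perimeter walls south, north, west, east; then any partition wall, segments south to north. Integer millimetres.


cube([5000, 100, 2900]);
translate([0, 2400, 0]) cube([5000, 100, 2900]);
translate([0, 100, 0]) cube([100, 2300, 2900]);
translate([4900, 100, 0]) cube([100, 2300, 2900]);
translate([2000, 100, 0]) cube([100, 500, 2900]);
translate([2000, 1600, 0]) cube([100, 800, 2900]);


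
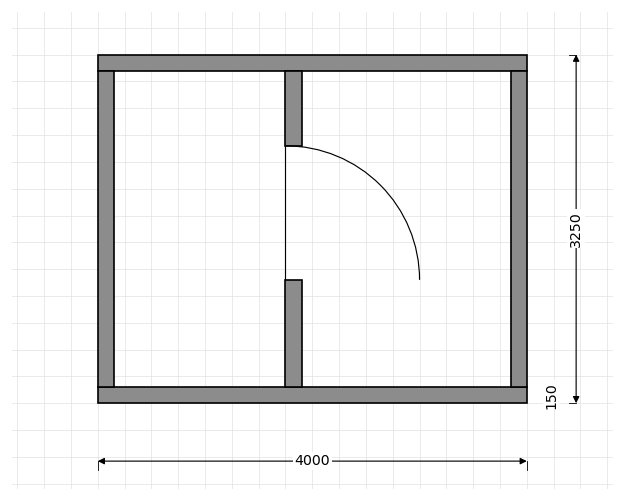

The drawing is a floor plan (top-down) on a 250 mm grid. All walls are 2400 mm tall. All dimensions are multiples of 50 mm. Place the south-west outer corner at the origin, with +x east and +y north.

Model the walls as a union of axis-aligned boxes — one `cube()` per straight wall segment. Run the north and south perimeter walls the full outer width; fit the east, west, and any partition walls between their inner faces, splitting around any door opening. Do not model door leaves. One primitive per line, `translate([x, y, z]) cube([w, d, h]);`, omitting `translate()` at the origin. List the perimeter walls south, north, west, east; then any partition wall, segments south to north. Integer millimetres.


cube([4000, 150, 2400]);
translate([0, 3100, 0]) cube([4000, 150, 2400]);
translate([0, 150, 0]) cube([150, 2950, 2400]);
translate([3850, 150, 0]) cube([150, 2950, 2400]);
translate([1750, 150, 0]) cube([150, 1000, 2400]);
translate([1750, 2400, 0]) cube([150, 700, 2400]);


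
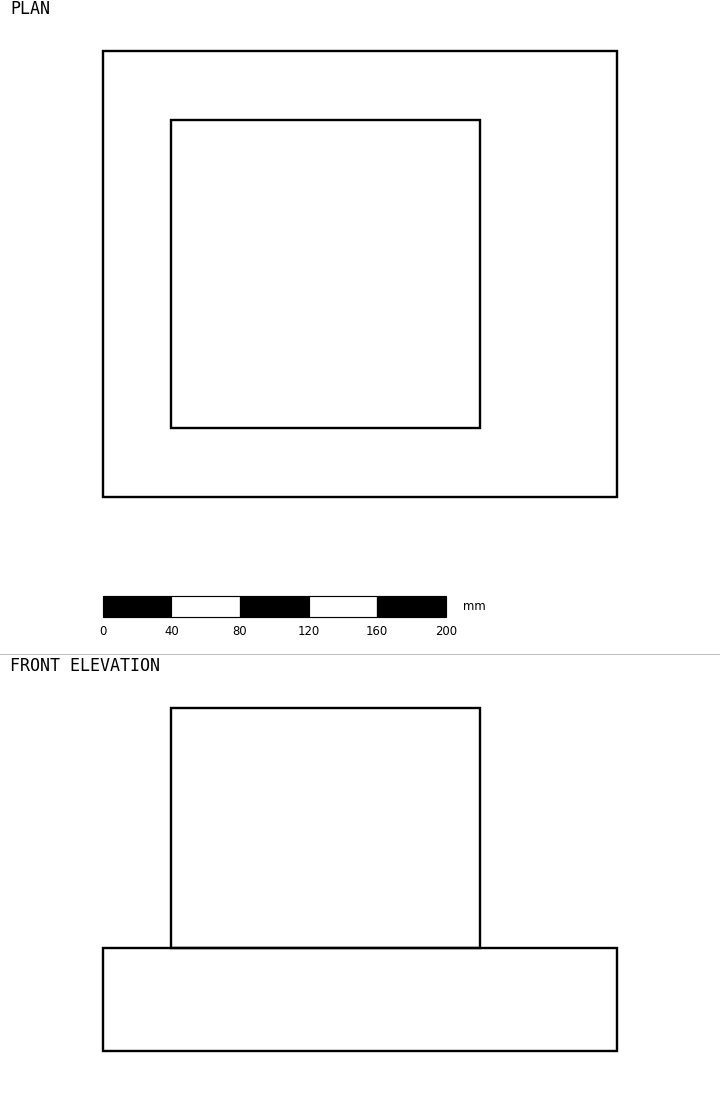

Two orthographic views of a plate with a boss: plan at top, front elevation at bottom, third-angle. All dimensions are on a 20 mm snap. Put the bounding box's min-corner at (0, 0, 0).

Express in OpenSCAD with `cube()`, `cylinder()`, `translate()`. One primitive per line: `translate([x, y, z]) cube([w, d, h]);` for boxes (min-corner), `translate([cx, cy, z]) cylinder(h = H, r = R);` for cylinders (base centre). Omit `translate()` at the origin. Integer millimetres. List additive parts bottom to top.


cube([300, 260, 60]);
translate([40, 40, 60]) cube([180, 180, 140]);
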